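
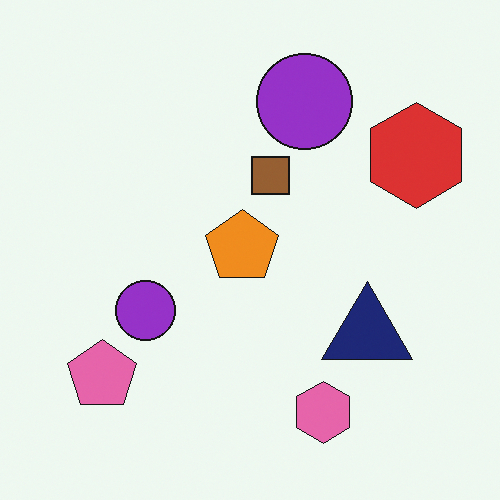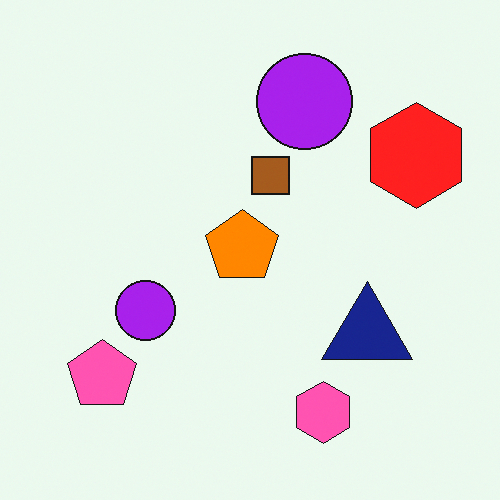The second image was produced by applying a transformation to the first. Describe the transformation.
Slightly oversaturated.

All colors are more vivid — a global saturation change.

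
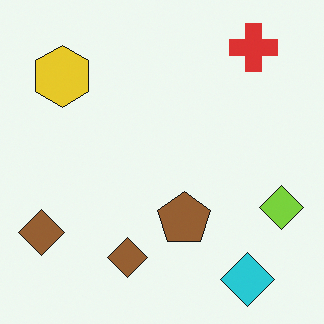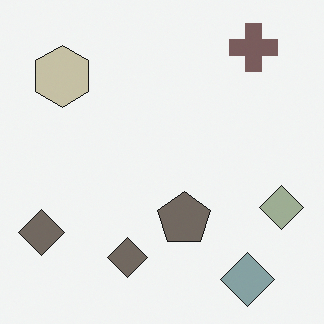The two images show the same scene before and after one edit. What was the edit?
Heavily desaturated.

All colors are more muted and greyish — a global saturation change.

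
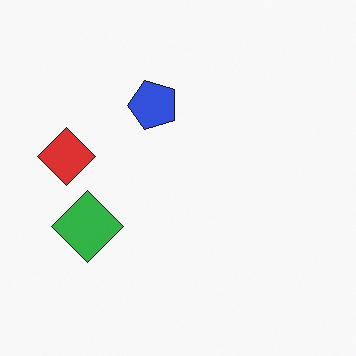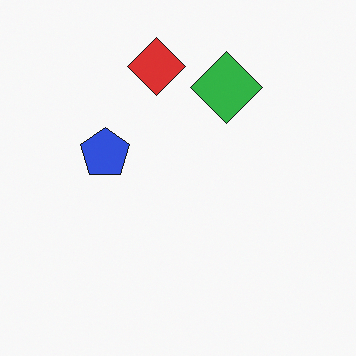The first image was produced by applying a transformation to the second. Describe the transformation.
This is the original image transposed (reflected across the top-left ↔ bottom-right diagonal).

Shapes have swapped their row and column positions — what was in the top-right is now in the bottom-left — a diagonal reflection.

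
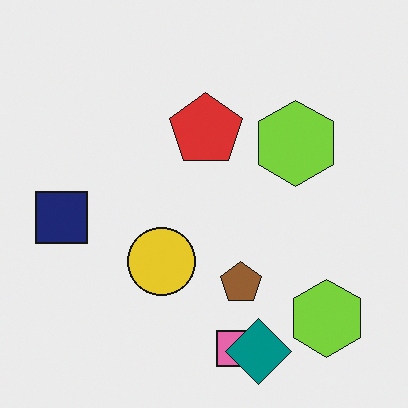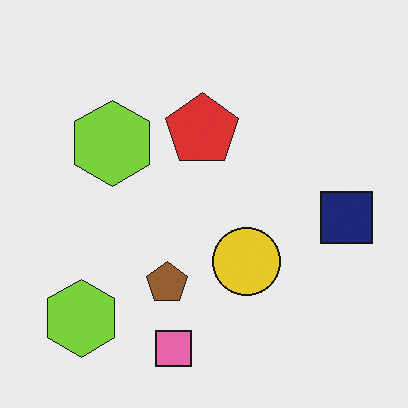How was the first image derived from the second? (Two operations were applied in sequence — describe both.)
The image was flipped horizontally (left ↔ right), then overlaid with an additional teal diamond.

The navy square is in the right of the second image and the left of the first — shapes on opposite sides of the vertical midline have swapped in a mirror flip. A teal diamond appears in the first image that is absent from the second.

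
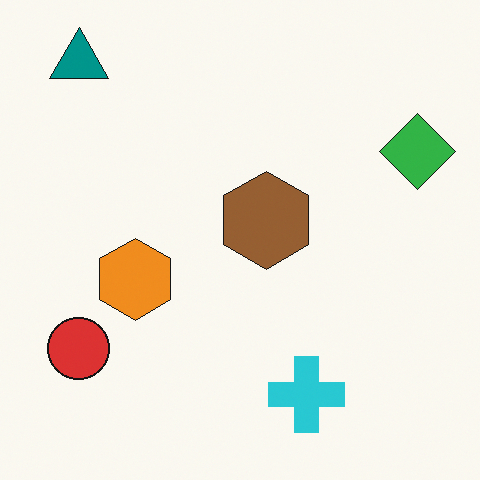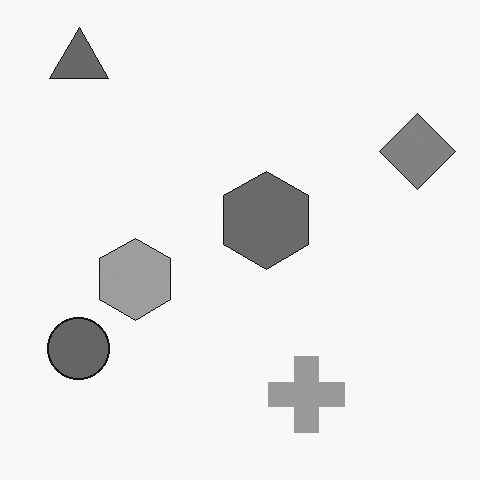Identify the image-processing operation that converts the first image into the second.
The transformation is: converted to grayscale.

All color is removed — every shape is now a shade of grey.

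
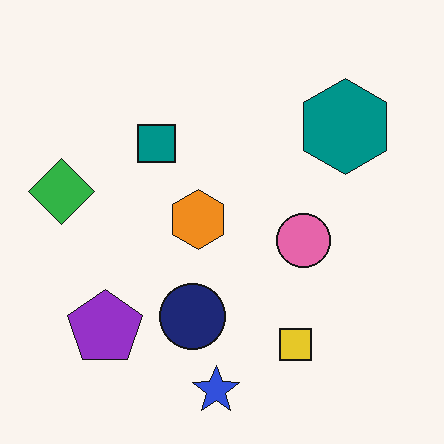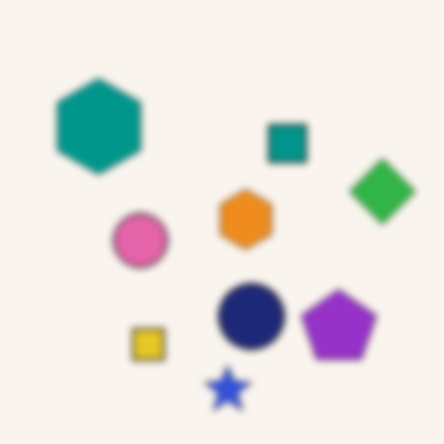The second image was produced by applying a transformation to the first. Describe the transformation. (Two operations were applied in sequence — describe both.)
The transformation is: flipped horizontally (left ↔ right), then noticeably gaussian-blurred.

The green diamond is in the left of the first image and the right of the second — shapes on opposite sides of the vertical midline have swapped in a mirror flip. Shape edges and outlines are uniformly softened across the whole image.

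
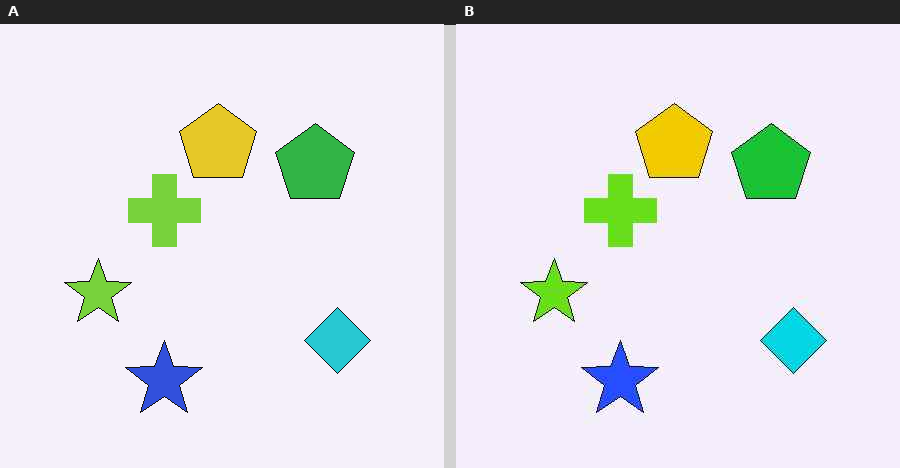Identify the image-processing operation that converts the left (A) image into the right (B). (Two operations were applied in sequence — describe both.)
The image was slightly oversaturated, then JPEG-compressed with visible artifacts.

All colors are more vivid — a global saturation change. Blocky 8×8 compression artifacts appear around shape edges and the flat background shows ringing — characteristic JPEG degradation.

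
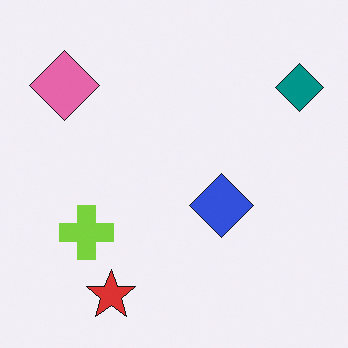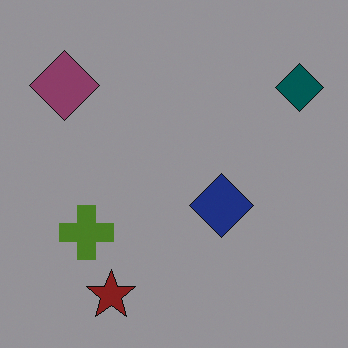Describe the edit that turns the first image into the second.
The transformation is: noticeably darkened.

Every pixel — background and shapes alike — is uniformly darkened.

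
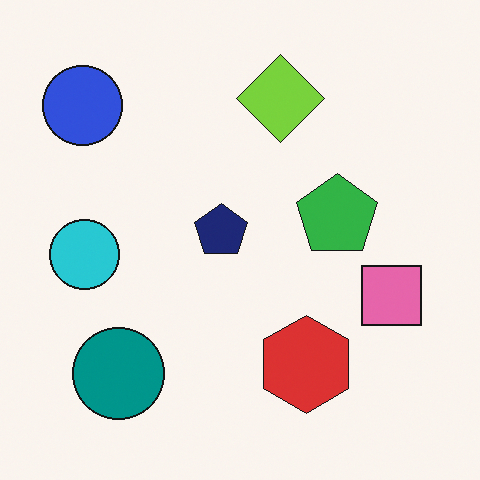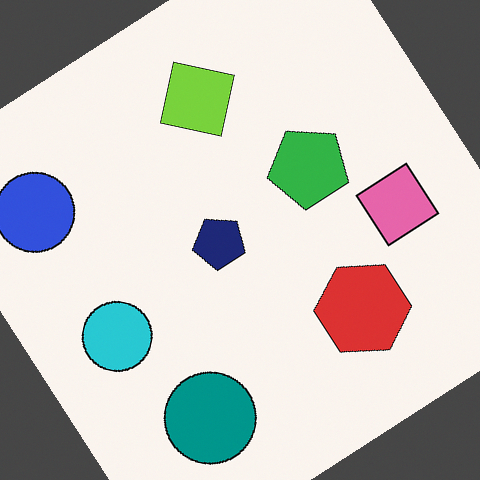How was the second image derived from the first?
The second image is the first rotated counter-clockwise by a large amount — several tens of degrees.

Every shape is tilted by the same angle and the image corners show triangular fill wedges — a whole-image rotation by a non-right angle.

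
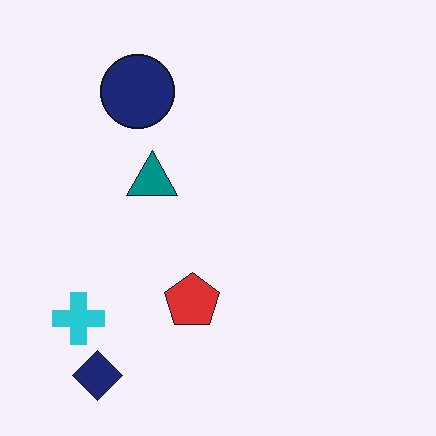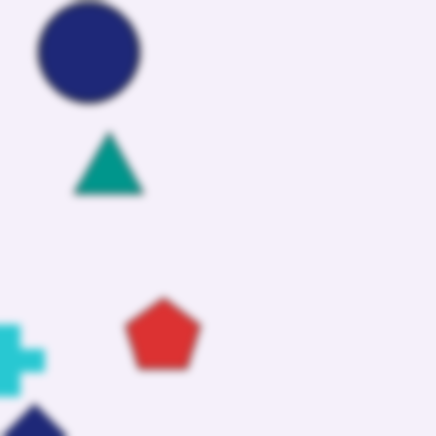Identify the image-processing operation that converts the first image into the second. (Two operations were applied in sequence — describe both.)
The image was cropped to a modestly smaller region and rescaled, then noticeably gaussian-blurred.

The visible shapes are larger and the field of view is narrower; shapes near the original edges may be partly or wholly outside the frame — a crop-and-rescale. Shape edges and outlines are uniformly softened across the whole image.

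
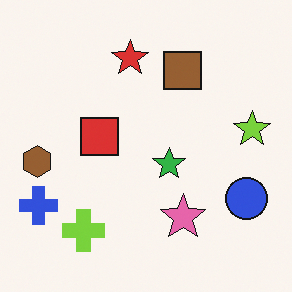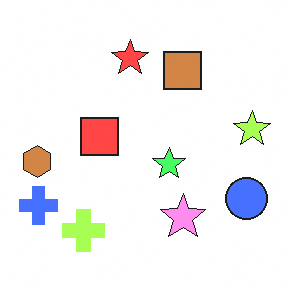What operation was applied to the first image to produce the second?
The transformation is: noticeably brightened.

Every pixel — background and shapes alike — is uniformly brightened.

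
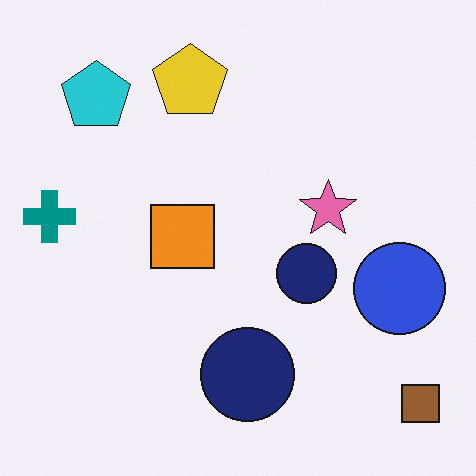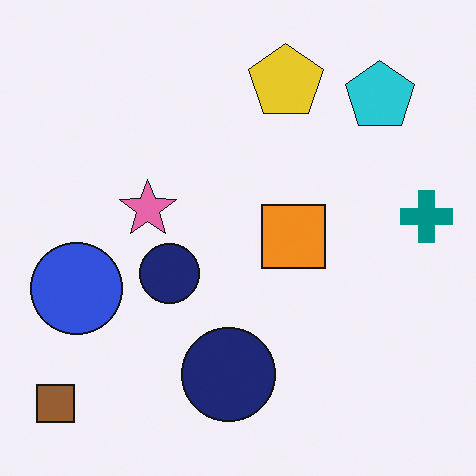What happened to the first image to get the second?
The image was flipped horizontally (left ↔ right).

The teal cross is in the left of the first image and the right of the second — shapes on opposite sides of the vertical midline have swapped in a mirror flip.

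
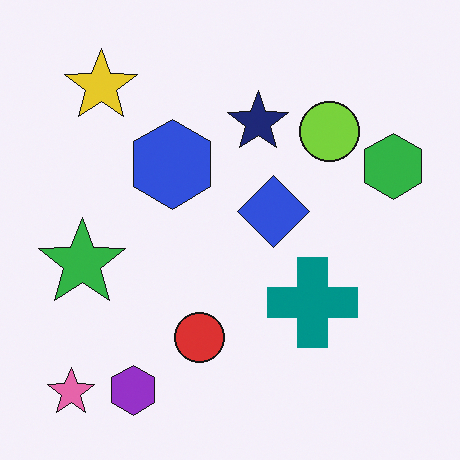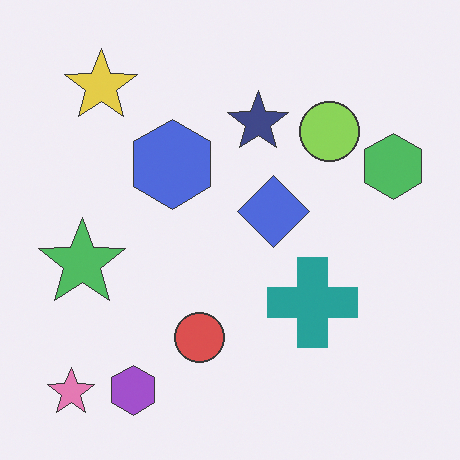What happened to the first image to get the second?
This is the original image given slightly reduced contrast.

Tones are pushed toward mid-grey across the whole image — a global contrast change.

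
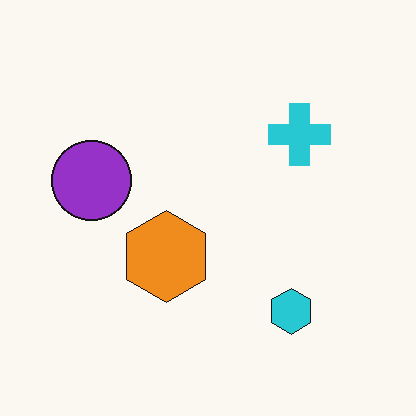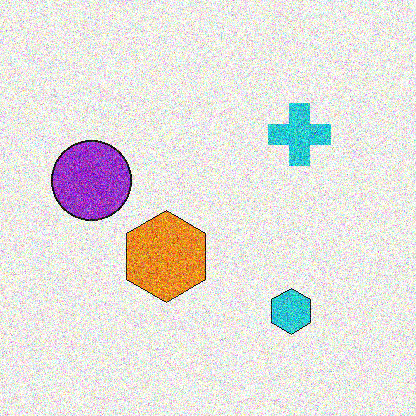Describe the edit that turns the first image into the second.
The transformation is: degraded with a thick layer of grain.

Random speckle covers the whole image, including the flat background.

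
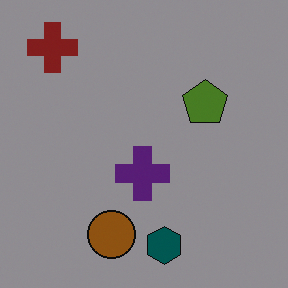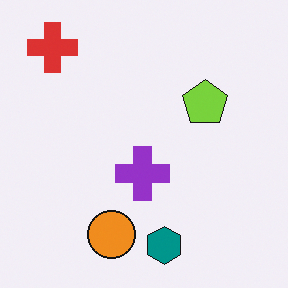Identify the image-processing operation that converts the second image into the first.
Noticeably darkened.

Every pixel — background and shapes alike — is uniformly darkened.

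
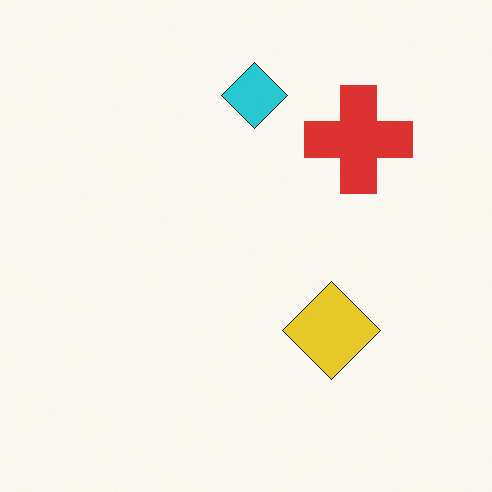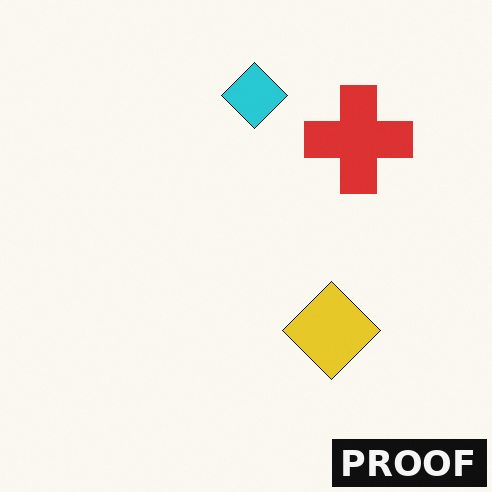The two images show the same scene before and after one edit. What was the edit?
This is the original image watermarked with the text "PROOF" in the lower-right corner.

A dark label reading "PROOF" appears in the lower-right corner.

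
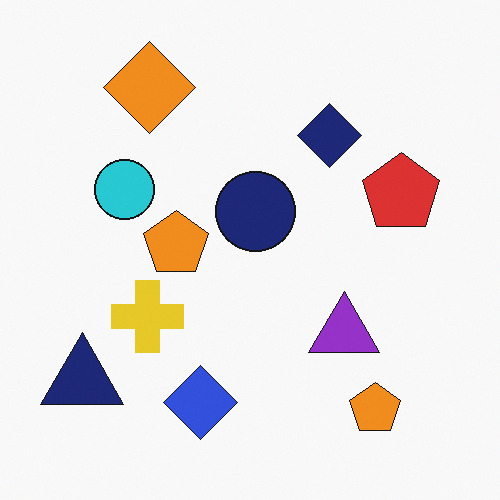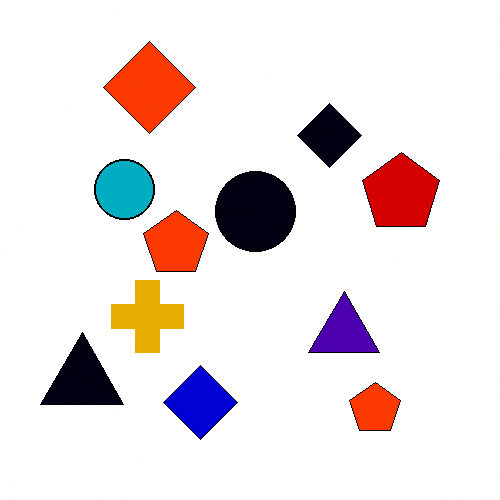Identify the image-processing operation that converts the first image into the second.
The second image is the first given much higher contrast.

Tones are pushed away from mid-grey across the whole image — a global contrast change.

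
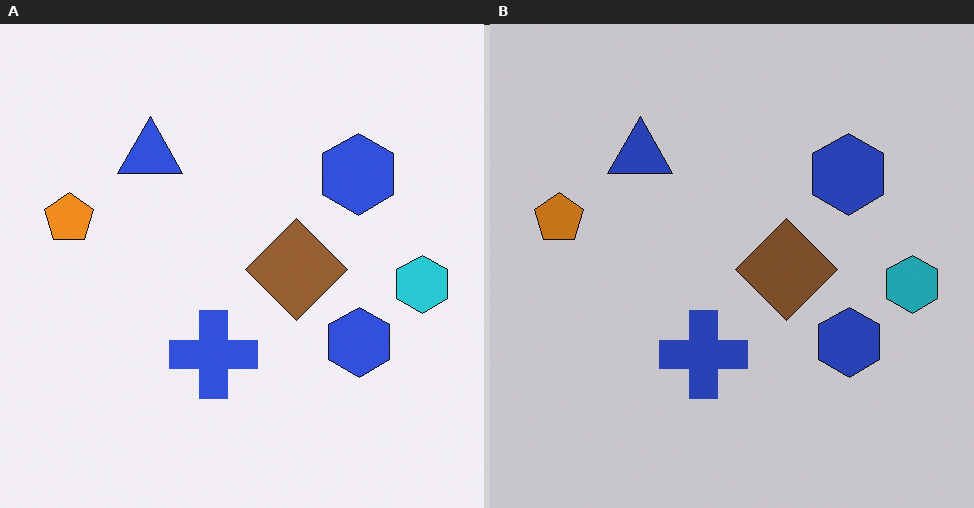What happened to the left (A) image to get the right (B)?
It was slightly darkened.

Every pixel — background and shapes alike — is uniformly darkened.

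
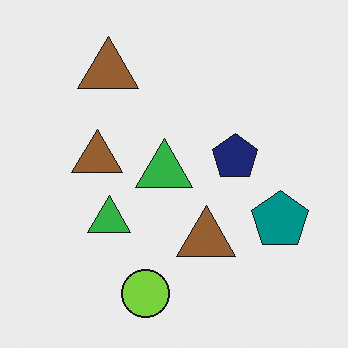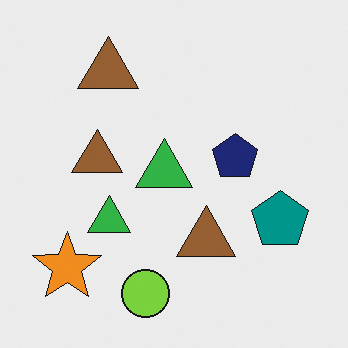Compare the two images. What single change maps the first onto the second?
The second image is the first overlaid with an additional orange star.

An orange star appears in the second image that is absent from the first.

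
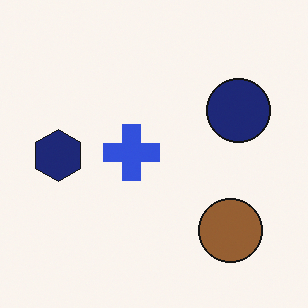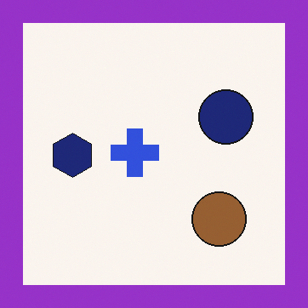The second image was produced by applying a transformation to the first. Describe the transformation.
Framed with a purple border.

A solid purple frame runs around the edge of the second image, with the content slightly shrunk inside it.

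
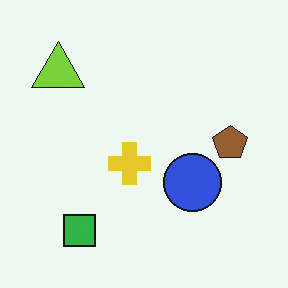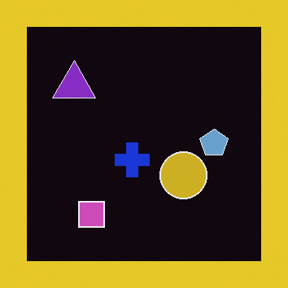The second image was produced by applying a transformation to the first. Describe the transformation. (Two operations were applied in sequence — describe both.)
It was color-inverted (negative), then framed with a yellow border.

The light background has become dark and every shape's color is its complement — a photographic negative. A solid yellow frame runs around the edge of the second image, with the content slightly shrunk inside it.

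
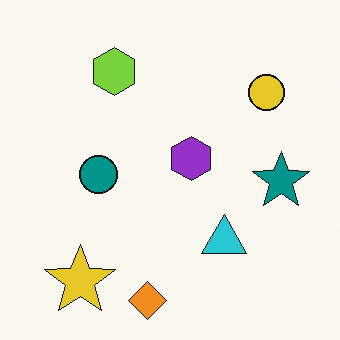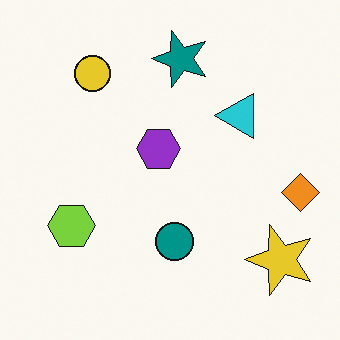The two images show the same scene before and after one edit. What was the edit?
This is the original image rotated 90° counter-clockwise.

The yellow star sits in the bottom-left of the first image and the bottom-right of the second — consistent with a whole-image 90° counter-clockwise rotation.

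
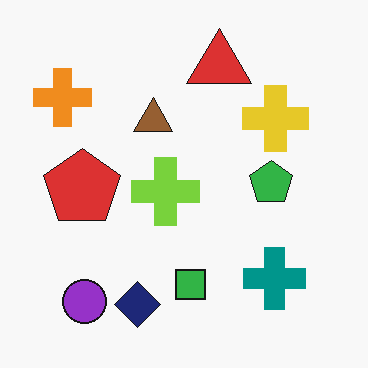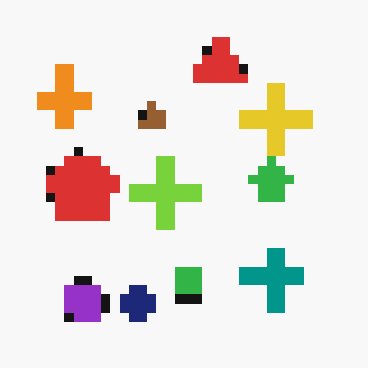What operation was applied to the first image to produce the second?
Heavily pixelated into large blocks.

Shapes are reduced to large square blocks; fine edges and outlines are lost — a downscale-then-upscale (mosaic) effect.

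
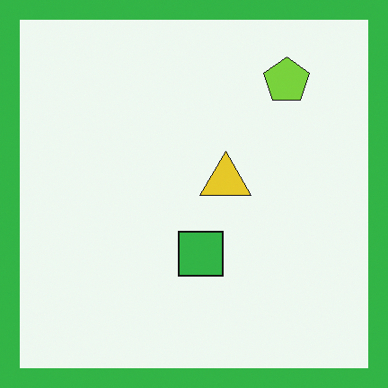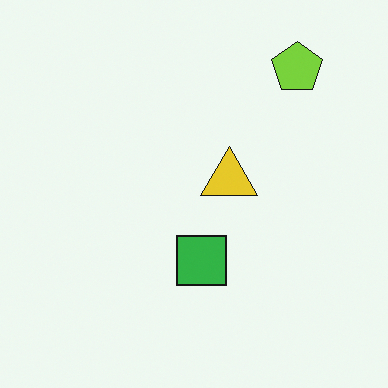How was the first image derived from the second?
The image was framed with a green border.

A solid green frame runs around the edge of the first image, with the content slightly shrunk inside it.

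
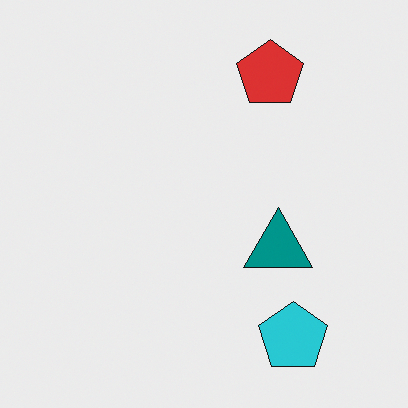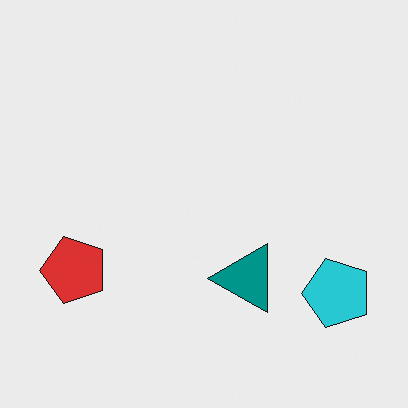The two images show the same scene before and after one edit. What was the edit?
The second image is the first transposed (reflected across the top-left ↔ bottom-right diagonal).

Shapes have swapped their row and column positions — what was in the top-right is now in the bottom-left — a diagonal reflection.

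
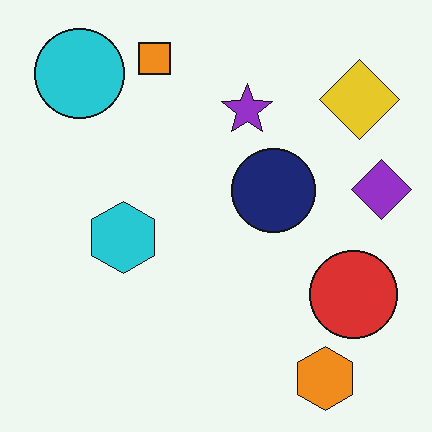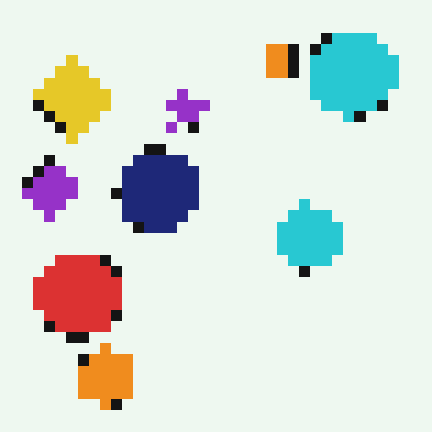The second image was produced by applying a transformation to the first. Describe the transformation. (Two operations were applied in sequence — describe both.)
The second image is the first flipped horizontally (left ↔ right), then heavily pixelated into large blocks.

The purple diamond is in the right of the first image and the left of the second — shapes on opposite sides of the vertical midline have swapped in a mirror flip. Shapes are reduced to large square blocks; fine edges and outlines are lost — a downscale-then-upscale (mosaic) effect.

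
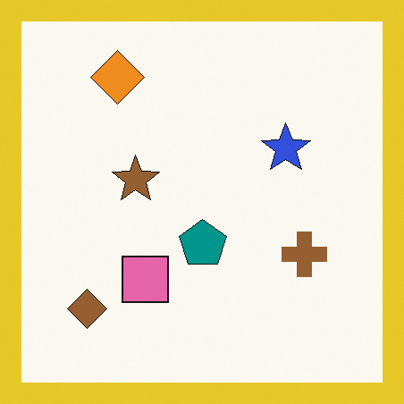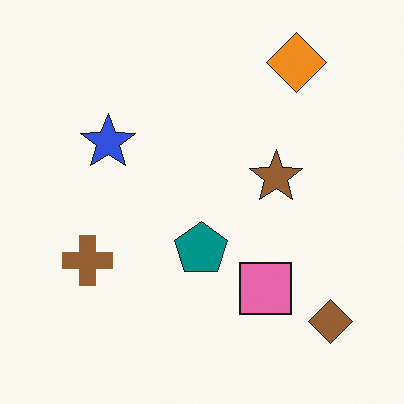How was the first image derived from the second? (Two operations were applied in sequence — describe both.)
This is the original image flipped horizontally (left ↔ right), then framed with a yellow border.

The brown diamond is in the bottom-right of the second image and the bottom-left of the first — shapes on opposite sides of the vertical midline have swapped in a mirror flip. A solid yellow frame runs around the edge of the first image, with the content slightly shrunk inside it.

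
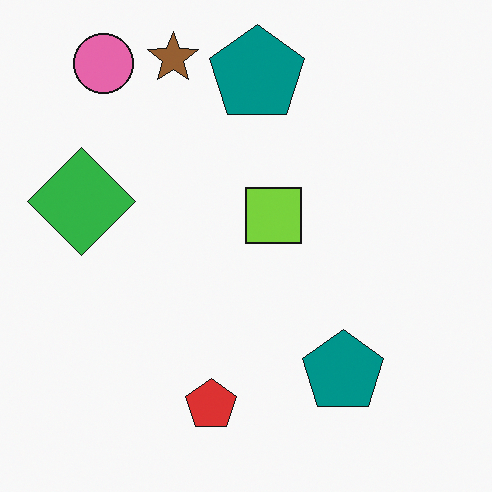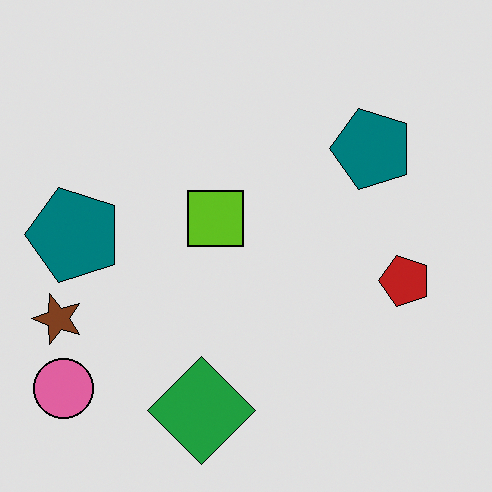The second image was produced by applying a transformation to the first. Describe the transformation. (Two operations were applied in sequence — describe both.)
The second image is the first posterized to a reduced palette, then rotated 90° counter-clockwise.

Each flat color has snapped to a coarser quantized level — most visibly, the near-white background has dropped to a flat grey. The pink circle sits in the top-left of the first image and the bottom-left of the second — consistent with a whole-image 90° counter-clockwise rotation.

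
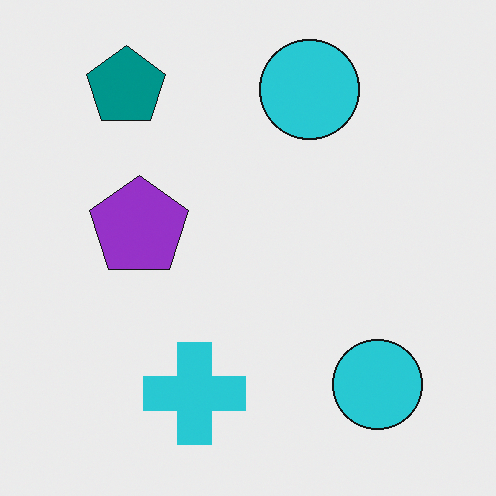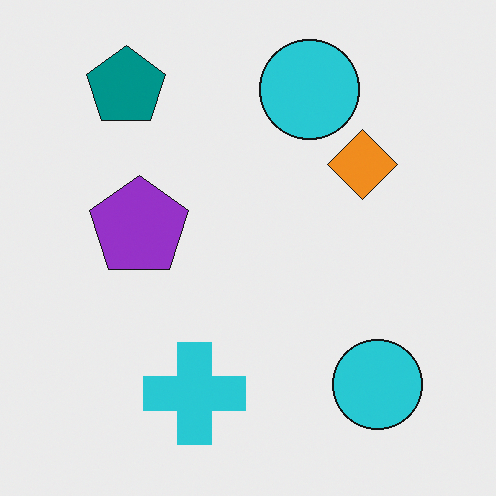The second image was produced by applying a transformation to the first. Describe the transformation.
This is the original image overlaid with an additional orange diamond.

An orange diamond appears in the second image that is absent from the first.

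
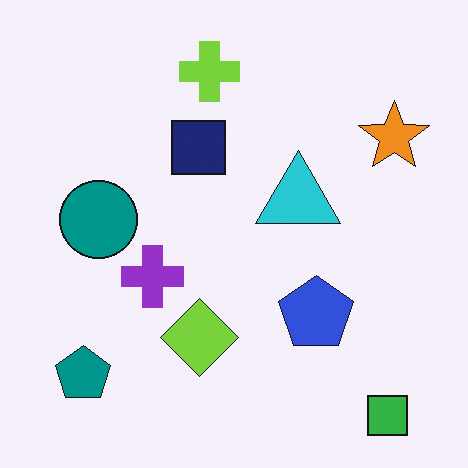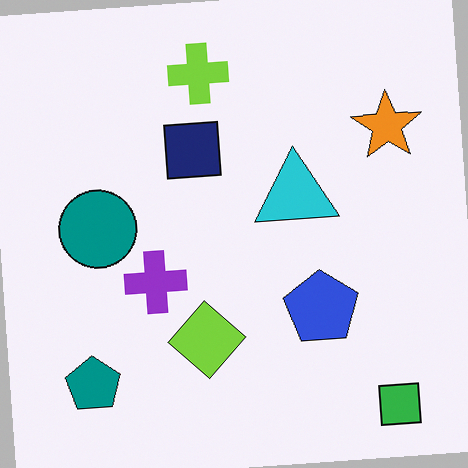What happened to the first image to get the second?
The second image is the first rotated counter-clockwise by a few degrees.

Every shape is tilted by the same angle and the image corners show triangular fill wedges — a whole-image rotation by a non-right angle.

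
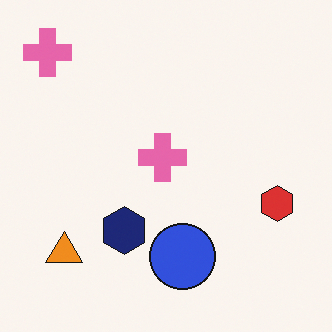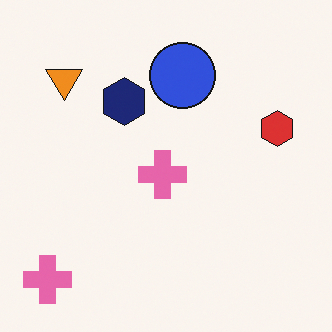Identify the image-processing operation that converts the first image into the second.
Flipped vertically (top ↔ bottom).

The blue circle is in the bottom of the first image and the top of the second — shapes on opposite sides of the horizontal midline have swapped in a mirror flip.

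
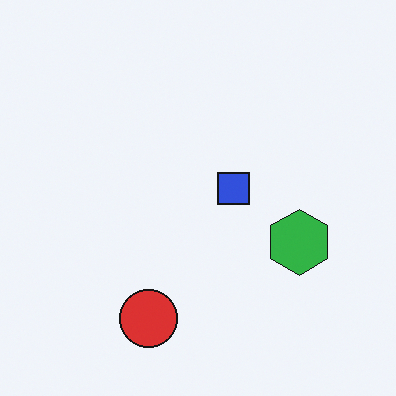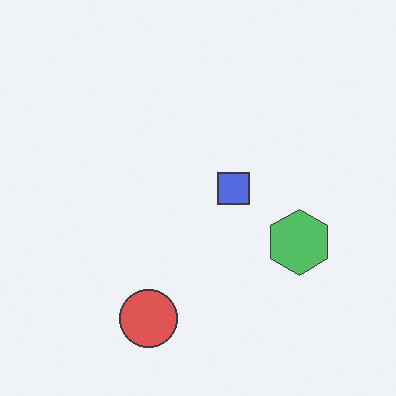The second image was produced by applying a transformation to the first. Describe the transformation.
The second image is the first given slightly reduced contrast.

Tones are pushed toward mid-grey across the whole image — a global contrast change.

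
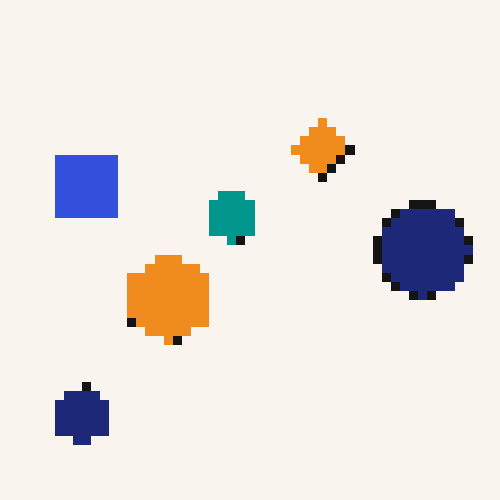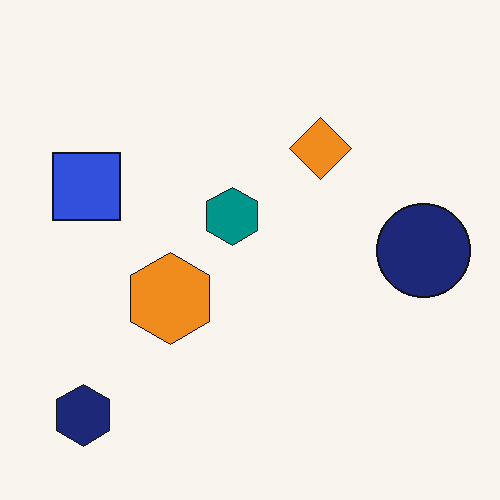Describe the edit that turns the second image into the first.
This is the original image heavily pixelated into large blocks.

Shapes are reduced to large square blocks; fine edges and outlines are lost — a downscale-then-upscale (mosaic) effect.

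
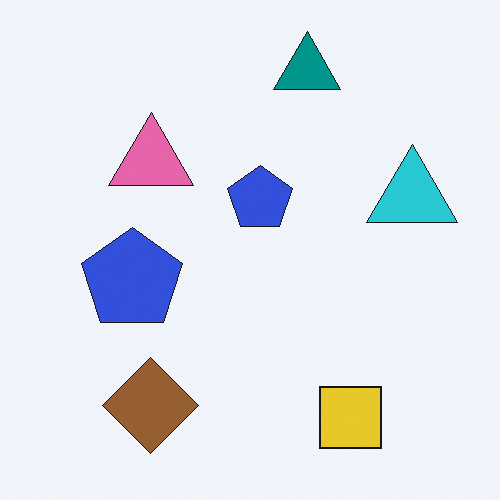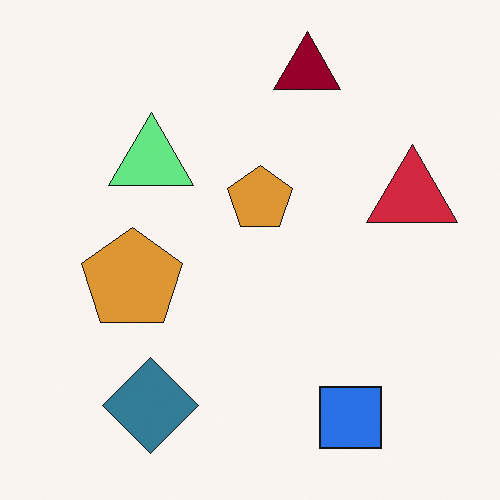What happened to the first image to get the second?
The second image is the first hue-shifted by a large amount.

Every shape's color has rotated by the same amount around the hue wheel — a uniform hue shift.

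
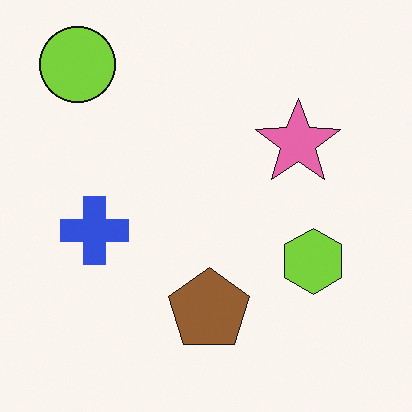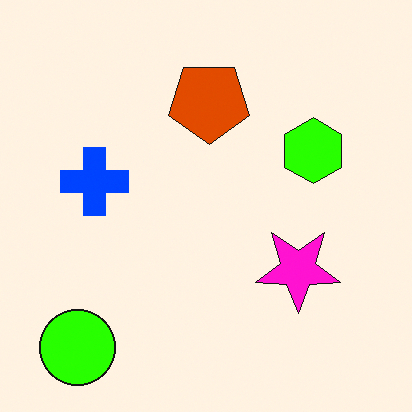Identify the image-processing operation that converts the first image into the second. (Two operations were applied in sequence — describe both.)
The image was flipped vertically (top ↔ bottom), then heavily oversaturated.

The lime circle is in the top-left of the first image and the bottom-left of the second — shapes on opposite sides of the horizontal midline have swapped in a mirror flip. All colors are more vivid — a global saturation change.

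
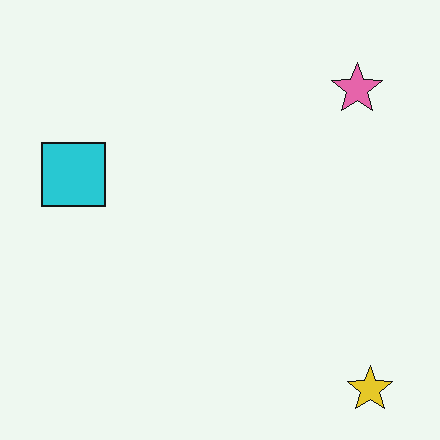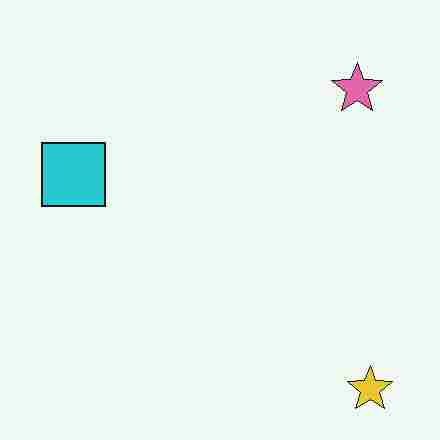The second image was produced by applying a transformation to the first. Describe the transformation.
The transformation is: heavily JPEG-compressed with obvious blocking artifacts.

Blocky 8×8 compression artifacts appear around shape edges and the flat background shows ringing — characteristic JPEG degradation.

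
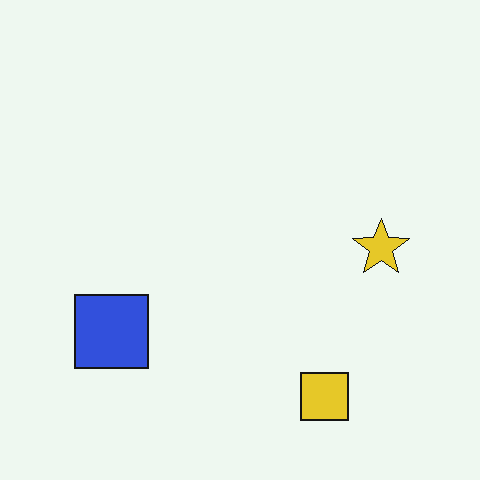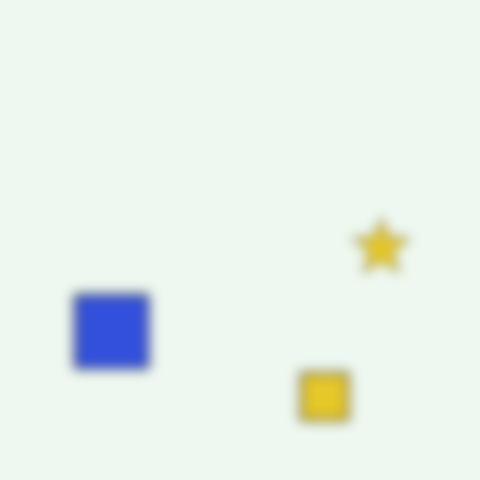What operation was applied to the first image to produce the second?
The image was heavily blurred.

Shape edges and outlines are uniformly softened across the whole image.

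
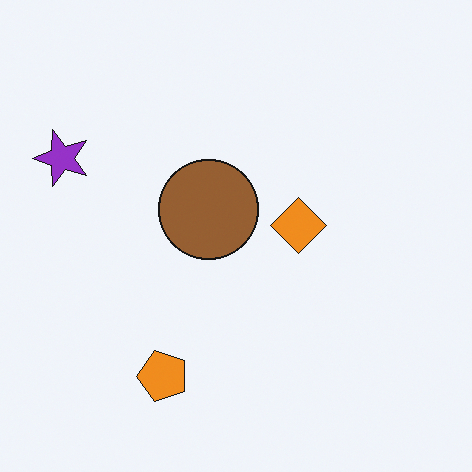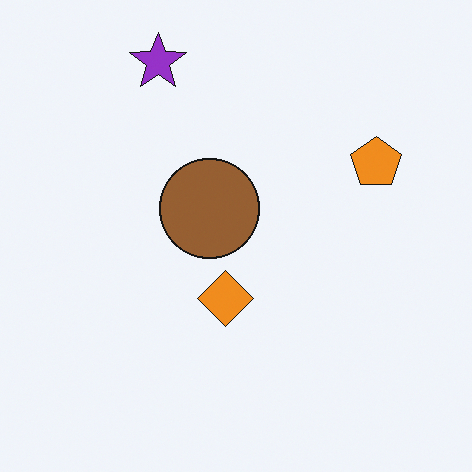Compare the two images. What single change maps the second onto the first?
Transposed (reflected across the top-left ↔ bottom-right diagonal).

Shapes have swapped their row and column positions — what was in the top-right is now in the bottom-left — a diagonal reflection.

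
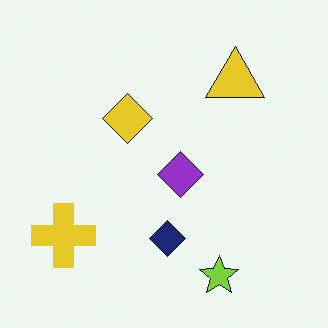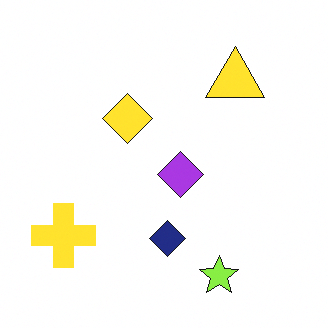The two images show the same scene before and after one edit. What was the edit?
The transformation is: slightly brightened.

Every pixel — background and shapes alike — is uniformly brightened.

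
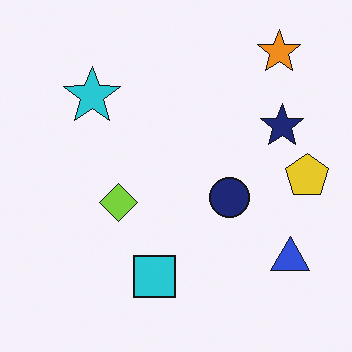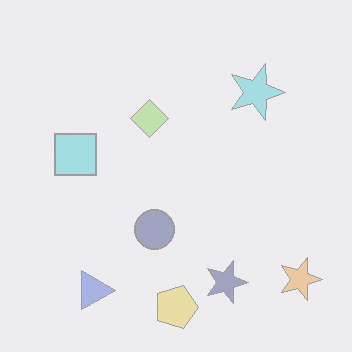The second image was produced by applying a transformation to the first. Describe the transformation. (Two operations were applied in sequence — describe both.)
Rotated 90° clockwise, then given much lower contrast.

The orange star sits in the top-right of the first image and the bottom-right of the second — consistent with a whole-image 90° clockwise rotation. Tones are pushed toward mid-grey across the whole image — a global contrast change.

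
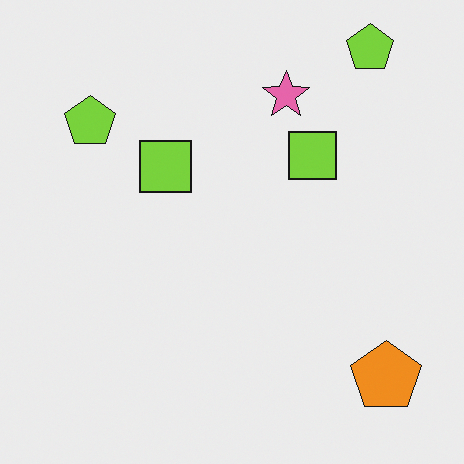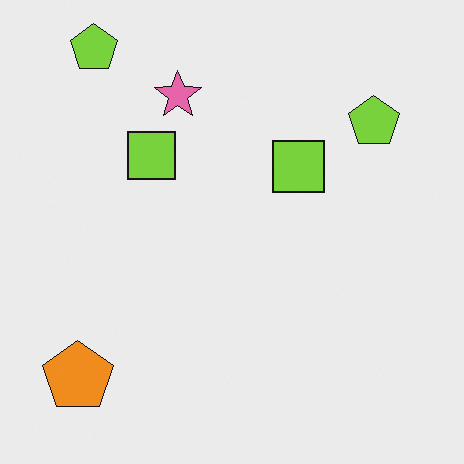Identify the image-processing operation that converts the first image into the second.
The second image is the first flipped horizontally (left ↔ right).

The orange pentagon is in the bottom-right of the first image and the bottom-left of the second — shapes on opposite sides of the vertical midline have swapped in a mirror flip.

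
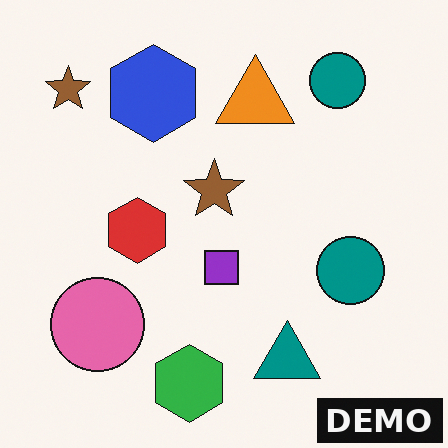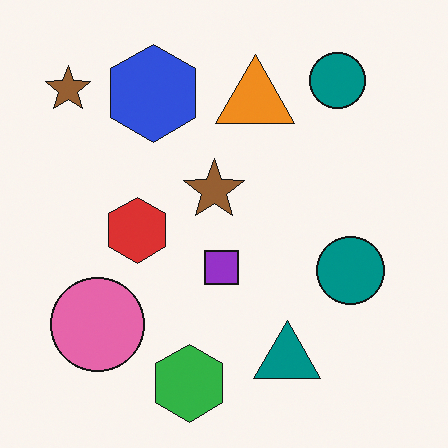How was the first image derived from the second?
This is the original image watermarked with the text "DEMO" in the lower-right corner.

A dark label reading "DEMO" appears in the lower-right corner.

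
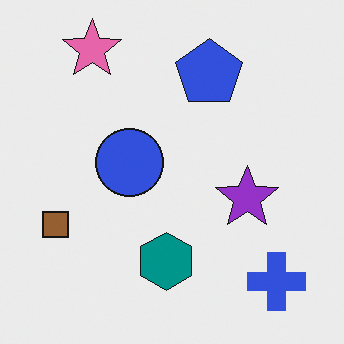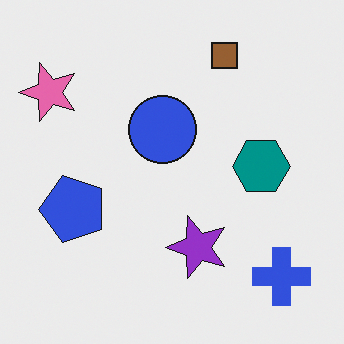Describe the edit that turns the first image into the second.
Transposed (reflected across the top-left ↔ bottom-right diagonal).

Shapes have swapped their row and column positions — what was in the top-right is now in the bottom-left — a diagonal reflection.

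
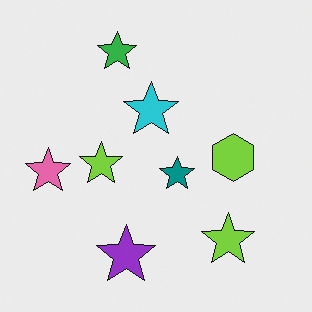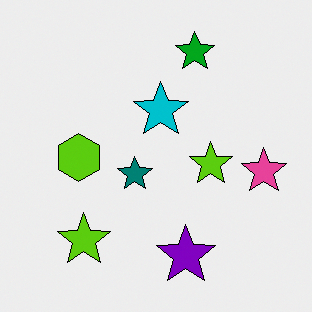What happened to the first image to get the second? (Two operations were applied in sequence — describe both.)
This is the original image flipped horizontally (left ↔ right), then given slightly increased contrast.

The pink star is in the left of the first image and the right of the second — shapes on opposite sides of the vertical midline have swapped in a mirror flip. Tones are pushed away from mid-grey across the whole image — a global contrast change.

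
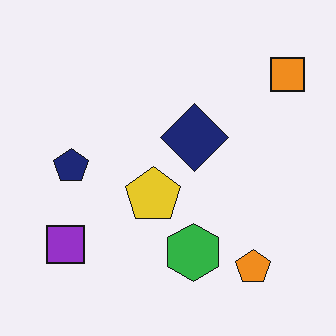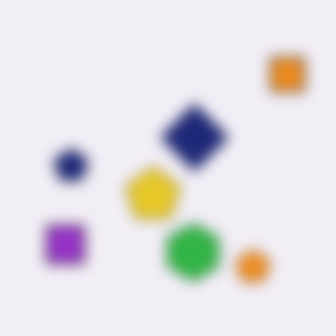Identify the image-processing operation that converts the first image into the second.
The second image is the first heavily blurred.

Shape edges and outlines are uniformly softened across the whole image.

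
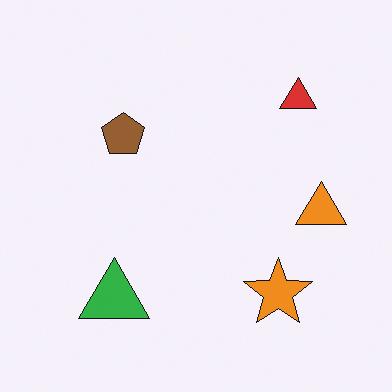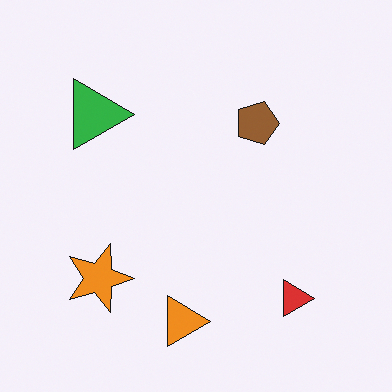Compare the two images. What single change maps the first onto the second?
The second image is the first rotated 90° clockwise.

The red triangle sits in the top-right of the first image and the bottom-right of the second — consistent with a whole-image 90° clockwise rotation.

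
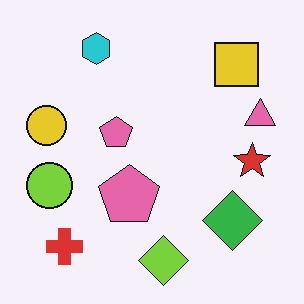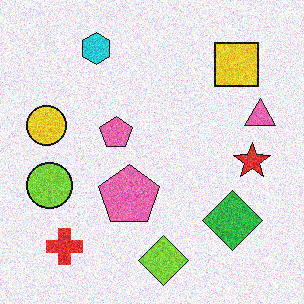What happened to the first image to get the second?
The second image is the first degraded with visible gaussian noise.

Random speckle covers the whole image, including the flat background.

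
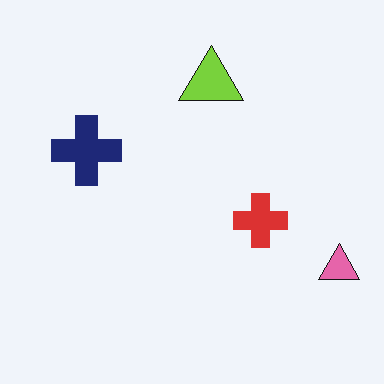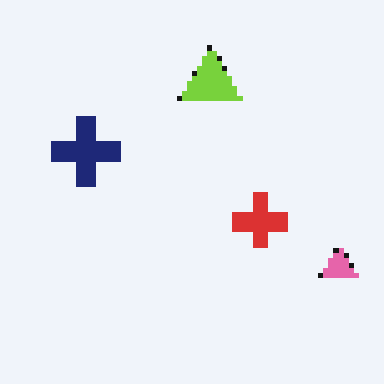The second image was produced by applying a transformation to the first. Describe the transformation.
This is the original image lightly pixelated (a mild mosaic effect).

Shapes are reduced to large square blocks; fine edges and outlines are lost — a downscale-then-upscale (mosaic) effect.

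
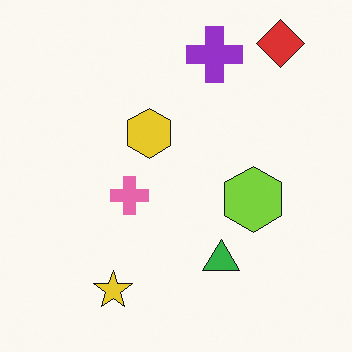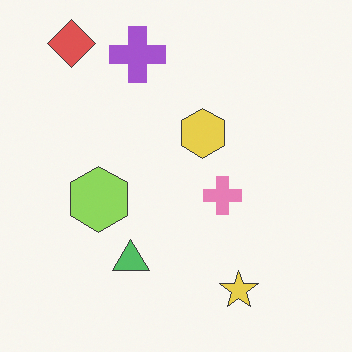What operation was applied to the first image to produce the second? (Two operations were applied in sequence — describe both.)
The transformation is: flipped horizontally (left ↔ right), then given slightly reduced contrast.

The red diamond is in the top-right of the first image and the top-left of the second — shapes on opposite sides of the vertical midline have swapped in a mirror flip. Tones are pushed toward mid-grey across the whole image — a global contrast change.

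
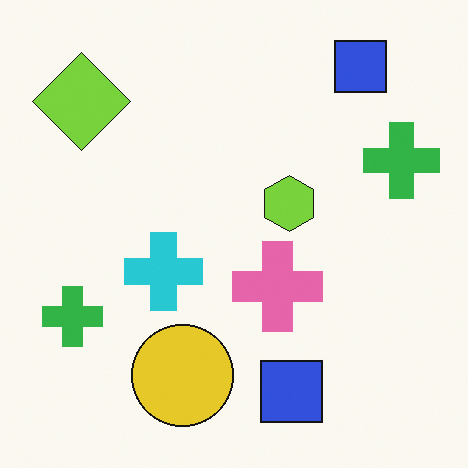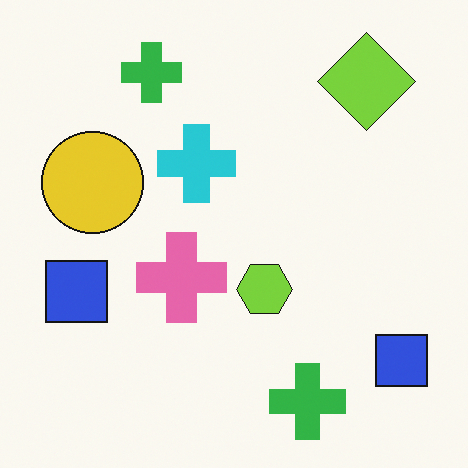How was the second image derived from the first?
The second image is the first rotated 90° clockwise.

The lime diamond sits in the top-left of the first image and the top-right of the second — consistent with a whole-image 90° clockwise rotation.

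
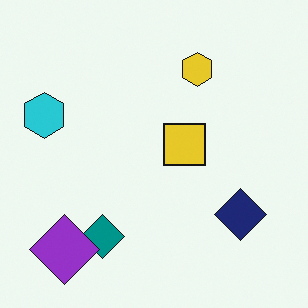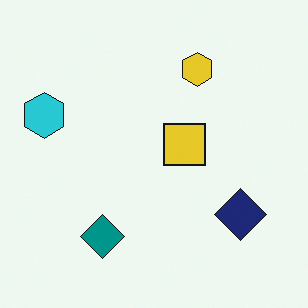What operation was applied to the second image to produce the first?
The transformation is: overlaid with an additional purple diamond.

A purple diamond appears in the first image that is absent from the second.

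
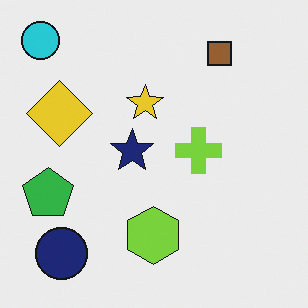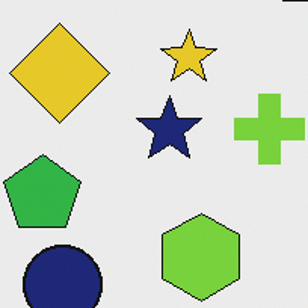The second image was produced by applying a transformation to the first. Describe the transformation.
The transformation is: cropped to a modestly smaller region and rescaled.

The visible shapes are larger and the field of view is narrower; shapes near the original edges may be partly or wholly outside the frame — a crop-and-rescale.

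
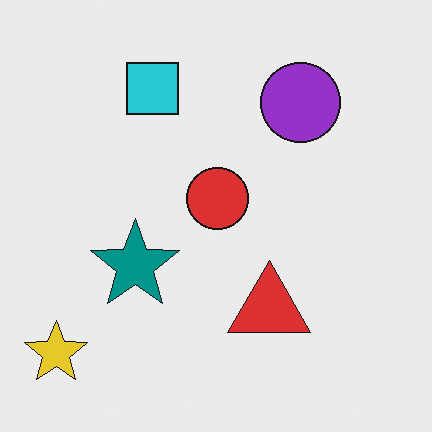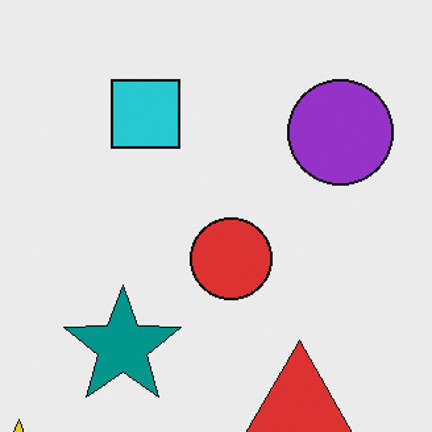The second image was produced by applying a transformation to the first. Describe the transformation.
The image was cropped slightly and scaled back up.

The visible shapes are larger and the field of view is narrower; shapes near the original edges may be partly or wholly outside the frame — a crop-and-rescale.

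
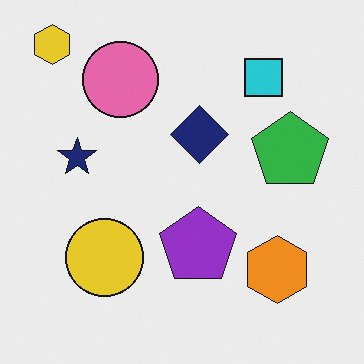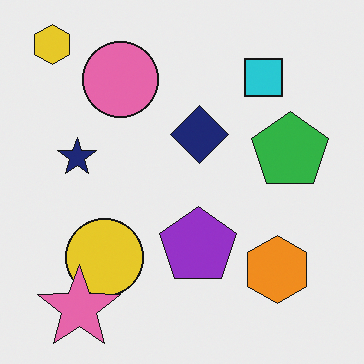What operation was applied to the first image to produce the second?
The transformation is: overlaid with an additional pink star.

A pink star appears in the second image that is absent from the first.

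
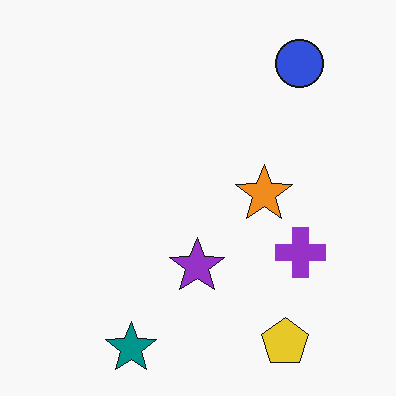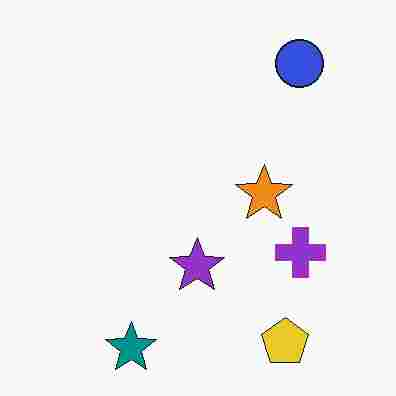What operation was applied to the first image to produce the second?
It was heavily JPEG-compressed with obvious blocking artifacts.

Blocky 8×8 compression artifacts appear around shape edges and the flat background shows ringing — characteristic JPEG degradation.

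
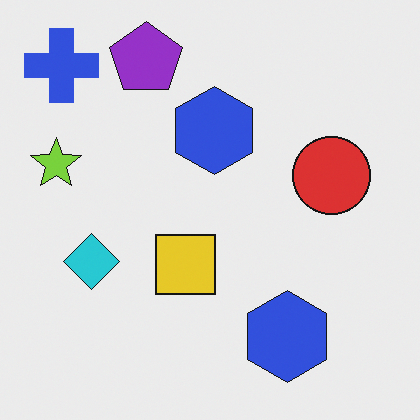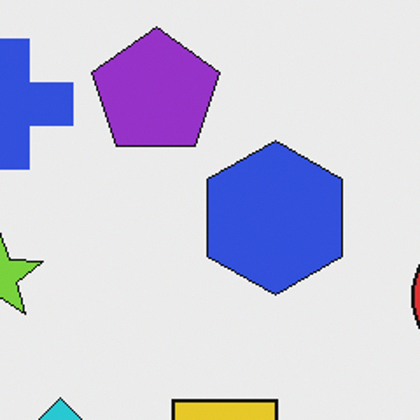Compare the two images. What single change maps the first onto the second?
The second image is the first cropped tightly and scaled back up.

The visible shapes are larger and the field of view is narrower; shapes near the original edges may be partly or wholly outside the frame — a crop-and-rescale.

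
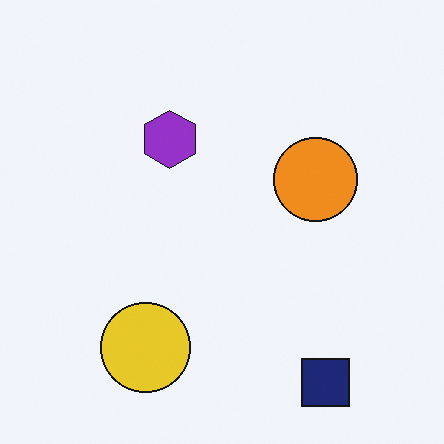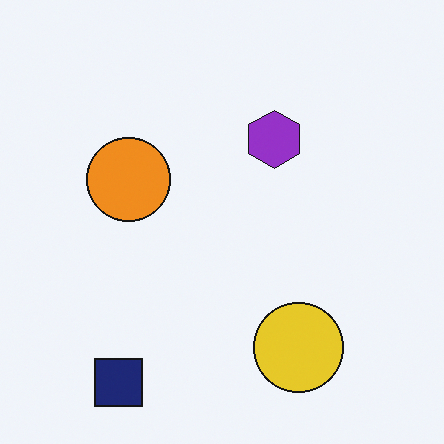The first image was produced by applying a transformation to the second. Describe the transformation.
The image was flipped horizontally (left ↔ right).

The navy square is in the bottom-left of the second image and the bottom-right of the first — shapes on opposite sides of the vertical midline have swapped in a mirror flip.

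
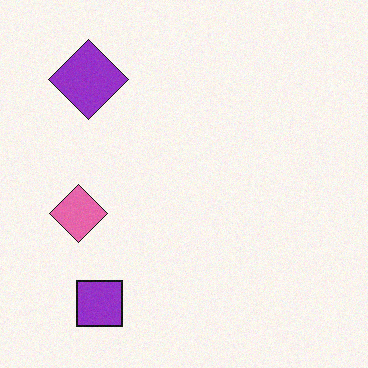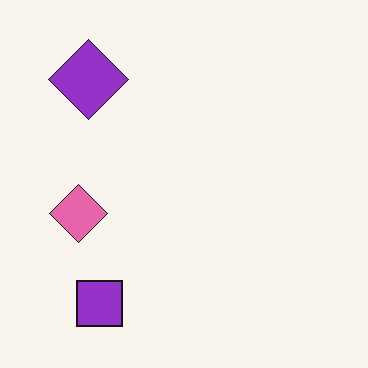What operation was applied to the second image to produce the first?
The transformation is: degraded with a light layer of grain.

Random speckle covers the whole image, including the flat background.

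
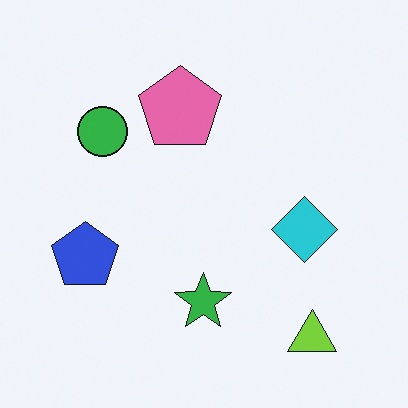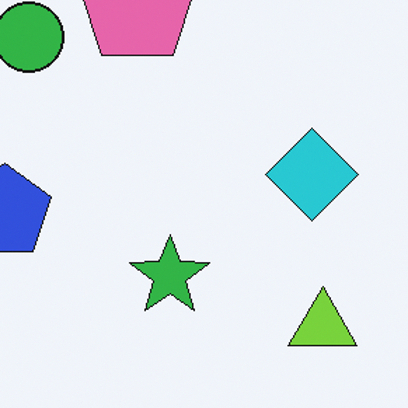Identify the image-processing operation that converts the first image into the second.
The image was cropped slightly and scaled back up.

The visible shapes are larger and the field of view is narrower; shapes near the original edges may be partly or wholly outside the frame — a crop-and-rescale.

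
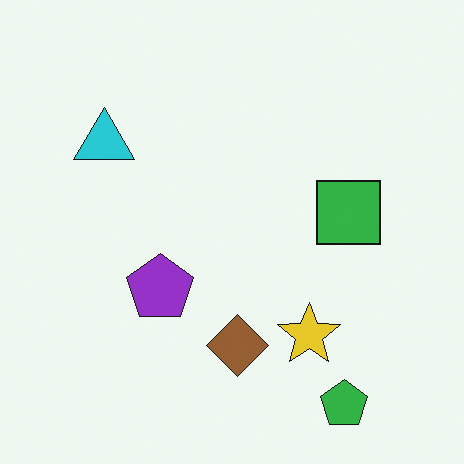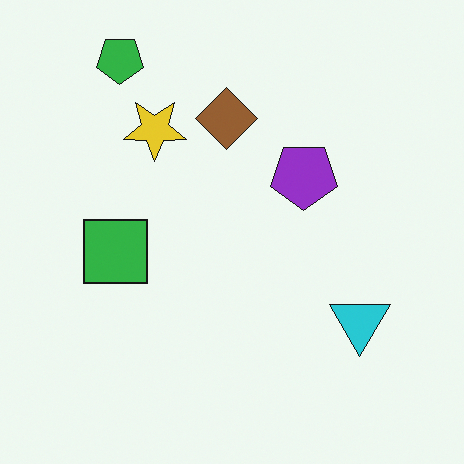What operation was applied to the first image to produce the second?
The transformation is: rotated 180°.

The green pentagon sits in the bottom-right of the first image and the top-left of the second — consistent with a whole-image 180° rotation.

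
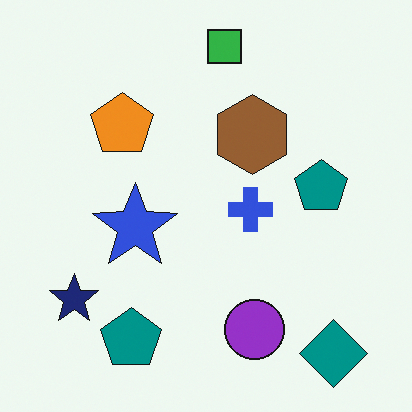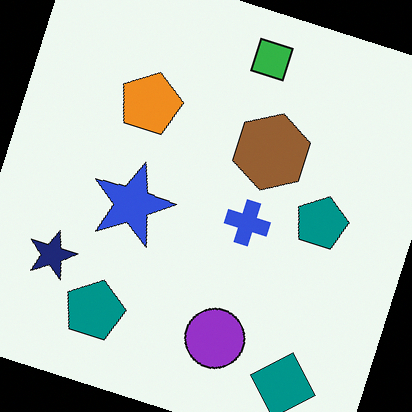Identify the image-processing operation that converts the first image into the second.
It was rotated clockwise by a clearly visible amount.

Every shape is tilted by the same angle and the image corners show triangular fill wedges — a whole-image rotation by a non-right angle.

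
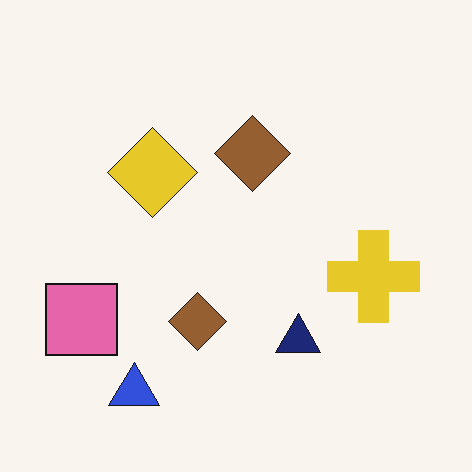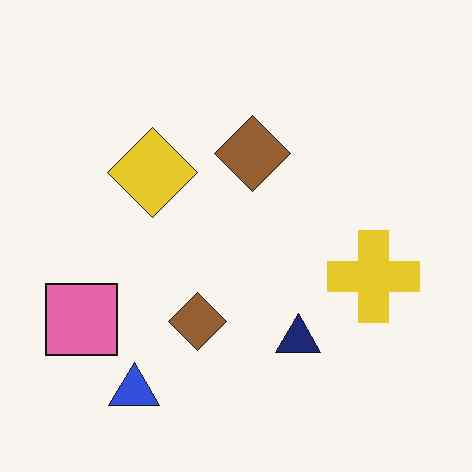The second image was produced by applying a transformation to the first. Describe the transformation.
It was given moderate JPEG compression.

Blocky 8×8 compression artifacts appear around shape edges and the flat background shows ringing — characteristic JPEG degradation.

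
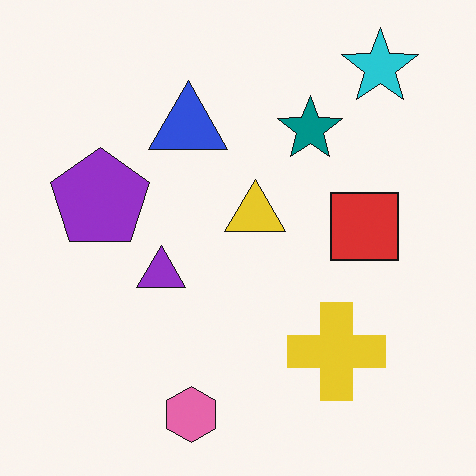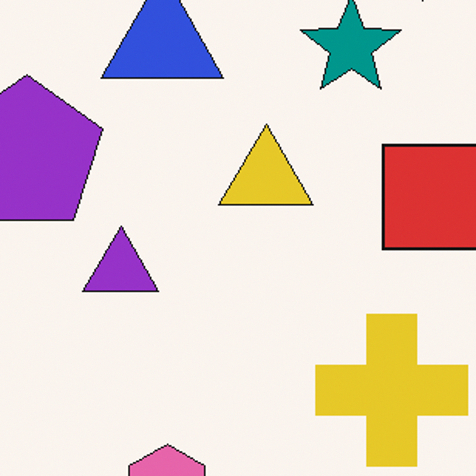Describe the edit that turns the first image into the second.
It was cropped to a modestly smaller region and rescaled.

The visible shapes are larger and the field of view is narrower; shapes near the original edges may be partly or wholly outside the frame — a crop-and-rescale.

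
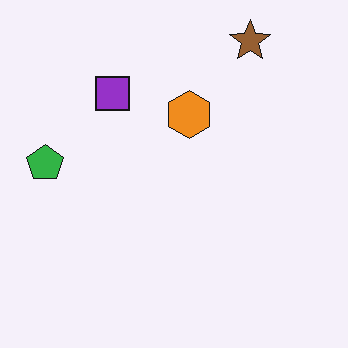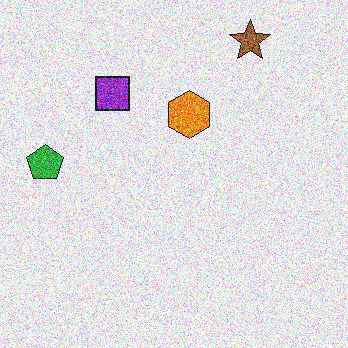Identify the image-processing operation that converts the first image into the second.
The second image is the first degraded with strong gaussian noise.

Random speckle covers the whole image, including the flat background.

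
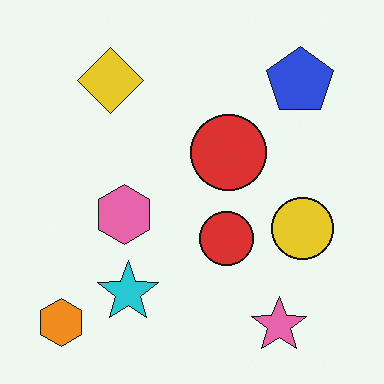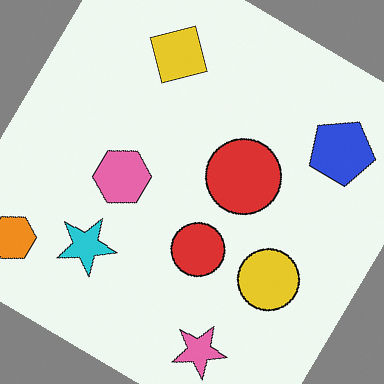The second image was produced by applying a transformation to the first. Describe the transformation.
The image was rotated clockwise by a large amount — several tens of degrees.

Every shape is tilted by the same angle and the image corners show triangular fill wedges — a whole-image rotation by a non-right angle.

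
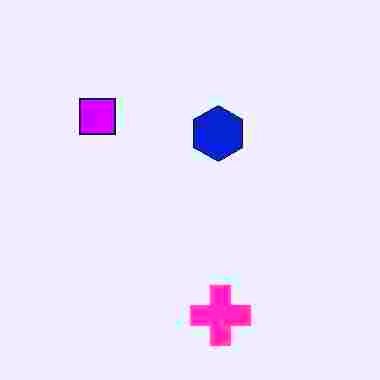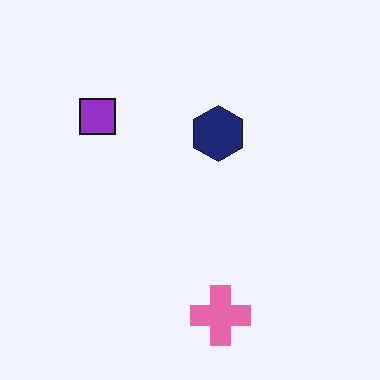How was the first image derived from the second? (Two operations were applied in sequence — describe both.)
This is the original image heavily JPEG-compressed with obvious blocking artifacts, then made much more vivid (saturation change).

Blocky 8×8 compression artifacts appear around shape edges and the flat background shows ringing — characteristic JPEG degradation. All colors are more vivid — a global saturation change.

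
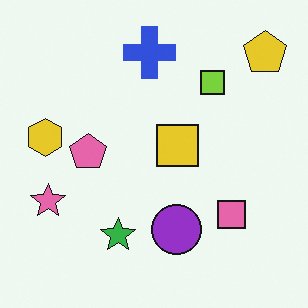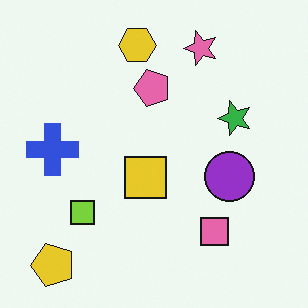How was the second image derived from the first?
Transposed (reflected across the top-left ↔ bottom-right diagonal).

Shapes have swapped their row and column positions — what was in the top-right is now in the bottom-left — a diagonal reflection.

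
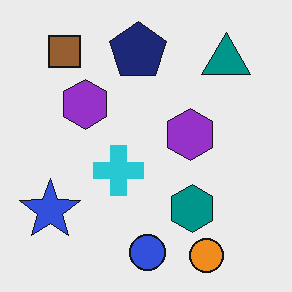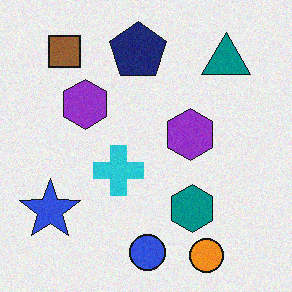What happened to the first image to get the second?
It was degraded with light additive noise.

Random speckle covers the whole image, including the flat background.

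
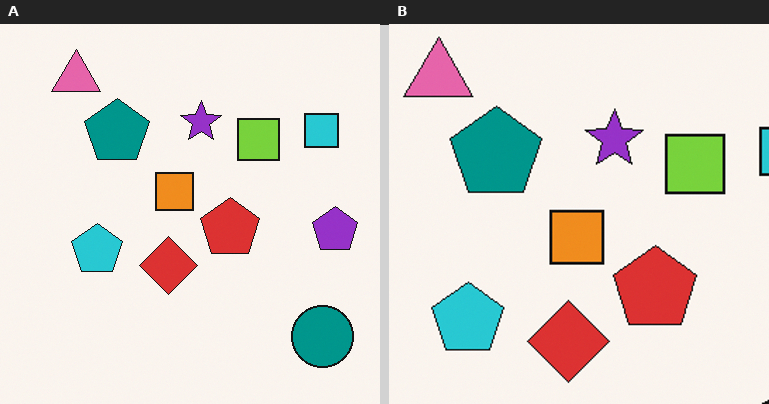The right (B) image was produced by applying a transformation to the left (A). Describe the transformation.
The right (B) image is the left (A) cropped slightly and scaled back up.

The visible shapes are larger and the field of view is narrower; shapes near the original edges may be partly or wholly outside the frame — a crop-and-rescale.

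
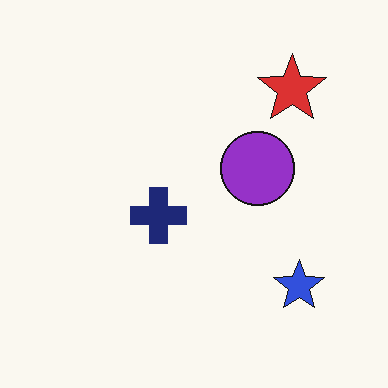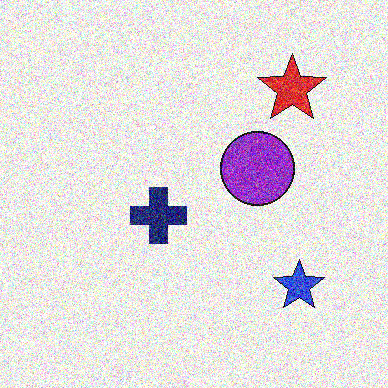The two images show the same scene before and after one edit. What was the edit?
Degraded with a thick layer of grain.

Random speckle covers the whole image, including the flat background.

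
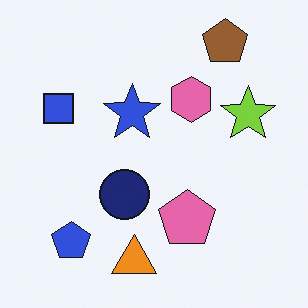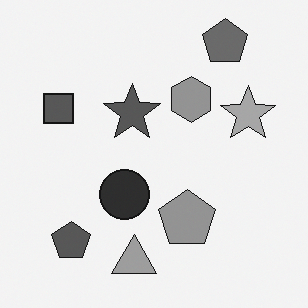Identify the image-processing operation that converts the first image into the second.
It was converted to grayscale.

All color is removed — every shape is now a shade of grey.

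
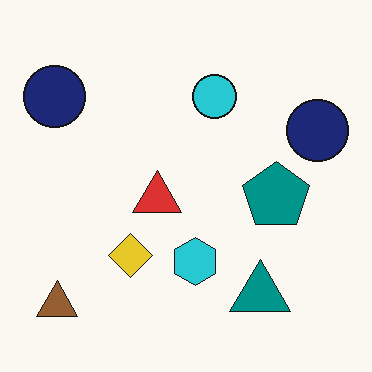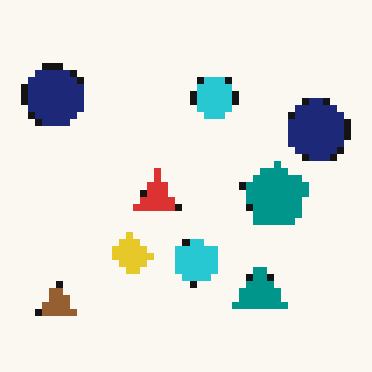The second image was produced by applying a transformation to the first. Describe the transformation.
The transformation is: pixelated into visible square blocks.

Shapes are reduced to large square blocks; fine edges and outlines are lost — a downscale-then-upscale (mosaic) effect.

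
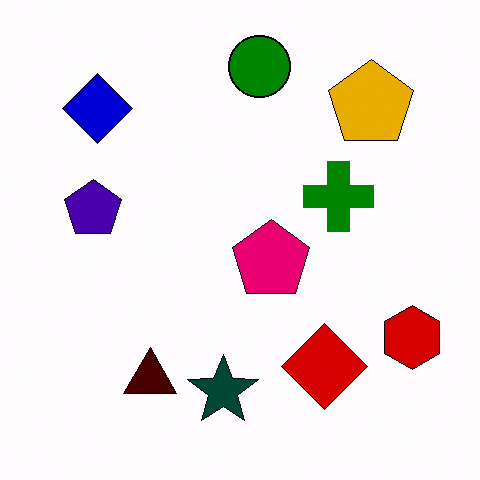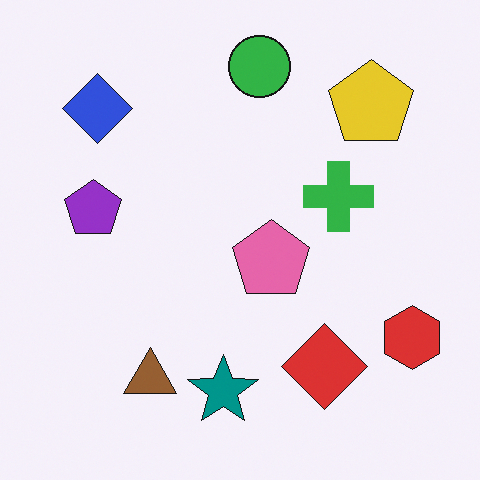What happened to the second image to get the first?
The first image is the second boosted in contrast.

Tones are pushed away from mid-grey across the whole image — a global contrast change.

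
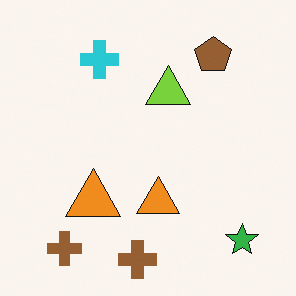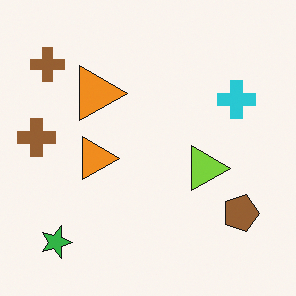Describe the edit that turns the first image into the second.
This is the original image rotated 90° clockwise.

The green star sits in the bottom-right of the first image and the bottom-left of the second — consistent with a whole-image 90° clockwise rotation.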